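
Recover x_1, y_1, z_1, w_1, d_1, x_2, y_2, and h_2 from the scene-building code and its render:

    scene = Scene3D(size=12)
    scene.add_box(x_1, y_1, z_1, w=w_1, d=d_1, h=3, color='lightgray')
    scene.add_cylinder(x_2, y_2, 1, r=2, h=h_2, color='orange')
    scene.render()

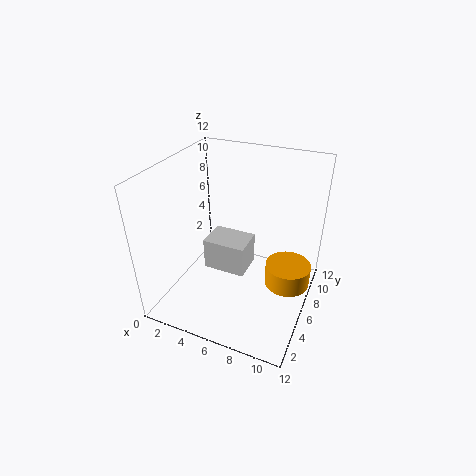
x_1 = 2
y_1 = 7
z_1 = 1
w_1 = 4
d_1 = 3
x_2 = 10
y_2 = 8
h_2 = 2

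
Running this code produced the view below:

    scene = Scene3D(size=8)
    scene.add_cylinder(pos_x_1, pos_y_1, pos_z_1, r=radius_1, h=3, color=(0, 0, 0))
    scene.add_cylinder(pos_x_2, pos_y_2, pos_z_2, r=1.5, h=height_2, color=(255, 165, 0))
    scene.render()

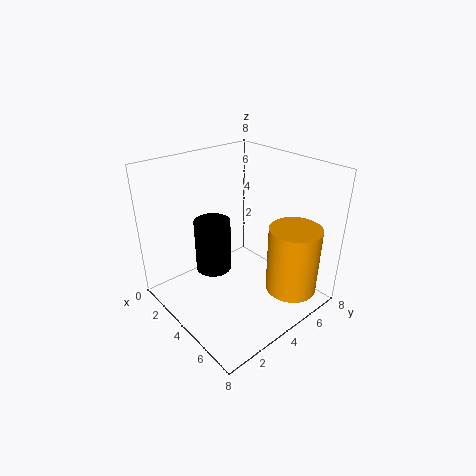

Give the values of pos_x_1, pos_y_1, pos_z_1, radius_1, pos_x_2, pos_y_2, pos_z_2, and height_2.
pos_x_1 = 3, pos_y_1 = 3, pos_z_1 = 2, radius_1 = 1, pos_x_2 = 6, pos_y_2 = 6.5, pos_z_2 = 0.5, height_2 = 4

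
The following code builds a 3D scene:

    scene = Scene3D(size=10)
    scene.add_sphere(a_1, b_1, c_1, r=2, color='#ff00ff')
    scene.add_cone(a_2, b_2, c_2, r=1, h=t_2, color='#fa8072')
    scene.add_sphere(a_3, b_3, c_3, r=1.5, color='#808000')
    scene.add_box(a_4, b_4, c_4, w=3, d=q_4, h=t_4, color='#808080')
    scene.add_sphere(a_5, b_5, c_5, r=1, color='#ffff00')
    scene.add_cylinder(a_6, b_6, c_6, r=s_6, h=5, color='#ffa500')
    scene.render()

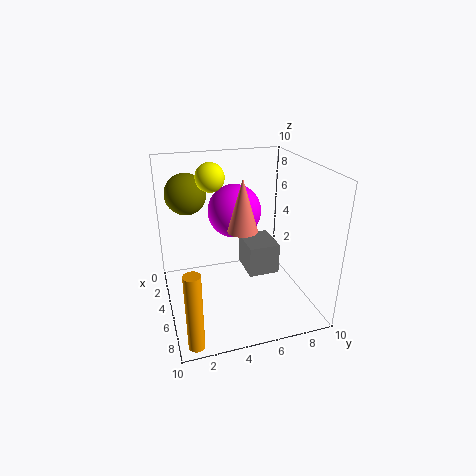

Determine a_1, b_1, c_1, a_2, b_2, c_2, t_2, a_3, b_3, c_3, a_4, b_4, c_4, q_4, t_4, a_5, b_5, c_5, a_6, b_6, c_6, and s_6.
a_1 = 2.5; b_1 = 5.5; c_1 = 6; a_2 = 6; b_2 = 5; c_2 = 6; t_2 = 3.5; a_3 = 2; b_3 = 2; c_3 = 7.5; a_4 = 0.5; b_4 = 6.5; c_4 = 0.5; q_4 = 2.5; t_4 = 2.5; a_5 = 3.5; b_5 = 3.5; c_5 = 9; a_6 = 9.5; b_6 = 1; c_6 = 0.5; s_6 = 0.5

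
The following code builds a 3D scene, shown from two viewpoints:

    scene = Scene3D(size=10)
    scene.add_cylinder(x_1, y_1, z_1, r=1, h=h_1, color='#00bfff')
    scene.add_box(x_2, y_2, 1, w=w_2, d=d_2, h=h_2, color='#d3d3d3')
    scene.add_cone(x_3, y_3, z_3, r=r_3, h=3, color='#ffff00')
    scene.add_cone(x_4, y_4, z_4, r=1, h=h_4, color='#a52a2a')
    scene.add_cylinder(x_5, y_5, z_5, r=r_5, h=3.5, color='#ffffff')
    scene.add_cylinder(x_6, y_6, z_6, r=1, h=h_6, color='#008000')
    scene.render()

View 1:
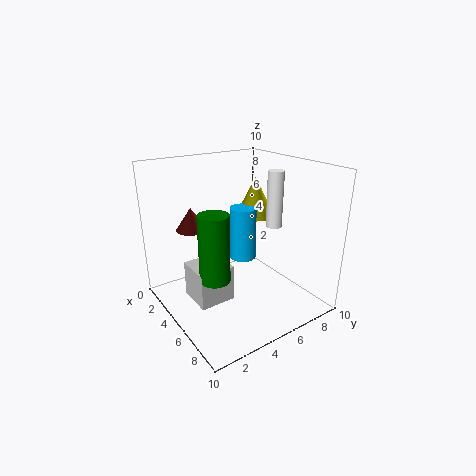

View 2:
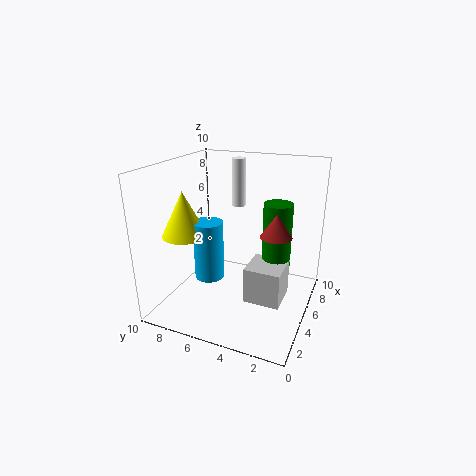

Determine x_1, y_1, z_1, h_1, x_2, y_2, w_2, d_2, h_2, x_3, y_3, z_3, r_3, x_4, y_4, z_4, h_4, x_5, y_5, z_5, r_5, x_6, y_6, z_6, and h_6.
x_1 = 3.5
y_1 = 6.5
z_1 = 2.5
h_1 = 4
x_2 = 3.5
y_2 = 1.5
w_2 = 2.5
d_2 = 2.5
h_2 = 2.5
x_3 = 3
y_3 = 8
z_3 = 5.5
r_3 = 1.5
x_4 = 4
y_4 = 2
z_4 = 6
h_4 = 1.5
x_5 = 7.5
y_5 = 6
z_5 = 6.5
r_5 = 0.5
x_6 = 6
y_6 = 2.5
z_6 = 3
h_6 = 4.5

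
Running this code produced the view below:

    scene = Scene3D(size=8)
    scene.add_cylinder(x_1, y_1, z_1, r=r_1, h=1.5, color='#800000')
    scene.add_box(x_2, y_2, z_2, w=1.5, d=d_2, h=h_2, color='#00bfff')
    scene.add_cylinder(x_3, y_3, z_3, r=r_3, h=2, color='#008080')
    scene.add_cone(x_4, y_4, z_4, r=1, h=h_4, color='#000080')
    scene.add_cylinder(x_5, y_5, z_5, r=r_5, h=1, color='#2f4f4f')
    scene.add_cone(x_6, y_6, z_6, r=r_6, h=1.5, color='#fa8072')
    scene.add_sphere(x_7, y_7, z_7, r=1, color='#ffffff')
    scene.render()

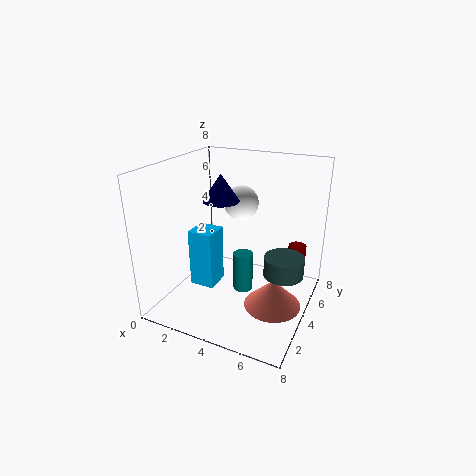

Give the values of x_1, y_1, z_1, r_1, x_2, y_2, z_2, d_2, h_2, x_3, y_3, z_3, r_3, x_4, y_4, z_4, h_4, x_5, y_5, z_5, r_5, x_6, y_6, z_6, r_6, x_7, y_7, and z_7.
x_1 = 7; y_1 = 5.5; z_1 = 2; r_1 = 0.5; x_2 = 1; y_2 = 3.5; z_2 = 0.5; d_2 = 1.5; h_2 = 3.5; x_3 = 5; y_3 = 2.5; z_3 = 2; r_3 = 0.5; x_4 = 3; y_4 = 4; z_4 = 6; h_4 = 1.5; x_5 = 7; y_5 = 3; z_5 = 3; r_5 = 1; x_6 = 6.5; y_6 = 3; z_6 = 1; r_6 = 1.5; x_7 = 3.5; y_7 = 5.5; z_7 = 5.5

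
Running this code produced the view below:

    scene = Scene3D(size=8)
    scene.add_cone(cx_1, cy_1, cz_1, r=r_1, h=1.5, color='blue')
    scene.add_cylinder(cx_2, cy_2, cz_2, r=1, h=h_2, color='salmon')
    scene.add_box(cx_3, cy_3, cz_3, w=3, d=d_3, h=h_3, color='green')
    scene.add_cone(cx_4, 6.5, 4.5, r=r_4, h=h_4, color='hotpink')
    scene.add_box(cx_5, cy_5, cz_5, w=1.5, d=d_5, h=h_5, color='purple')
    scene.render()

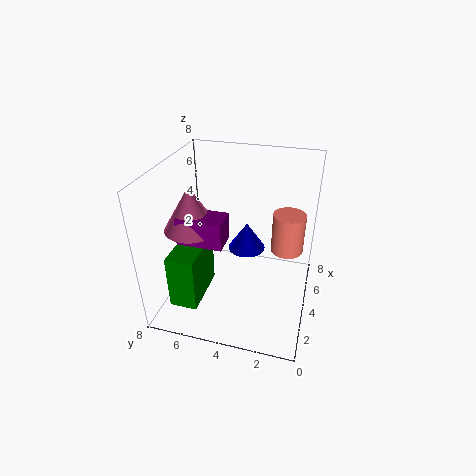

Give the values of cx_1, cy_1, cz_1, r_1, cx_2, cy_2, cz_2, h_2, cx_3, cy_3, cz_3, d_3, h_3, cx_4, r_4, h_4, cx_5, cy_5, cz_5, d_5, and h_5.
cx_1 = 4; cy_1 = 3.5; cz_1 = 3.5; r_1 = 1; cx_2 = 6.5; cy_2 = 1.5; cz_2 = 2; h_2 = 2.5; cx_3 = 1; cy_3 = 5.5; cz_3 = 1; d_3 = 1.5; h_3 = 3; cx_4 = 3.5; r_4 = 1.5; h_4 = 2.5; cx_5 = 2.5; cy_5 = 4.5; cz_5 = 4; d_5 = 2.5; h_5 = 1.5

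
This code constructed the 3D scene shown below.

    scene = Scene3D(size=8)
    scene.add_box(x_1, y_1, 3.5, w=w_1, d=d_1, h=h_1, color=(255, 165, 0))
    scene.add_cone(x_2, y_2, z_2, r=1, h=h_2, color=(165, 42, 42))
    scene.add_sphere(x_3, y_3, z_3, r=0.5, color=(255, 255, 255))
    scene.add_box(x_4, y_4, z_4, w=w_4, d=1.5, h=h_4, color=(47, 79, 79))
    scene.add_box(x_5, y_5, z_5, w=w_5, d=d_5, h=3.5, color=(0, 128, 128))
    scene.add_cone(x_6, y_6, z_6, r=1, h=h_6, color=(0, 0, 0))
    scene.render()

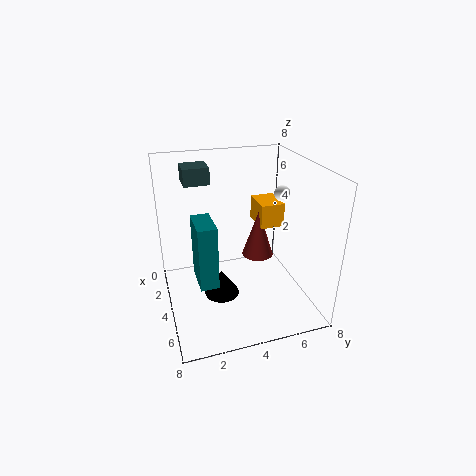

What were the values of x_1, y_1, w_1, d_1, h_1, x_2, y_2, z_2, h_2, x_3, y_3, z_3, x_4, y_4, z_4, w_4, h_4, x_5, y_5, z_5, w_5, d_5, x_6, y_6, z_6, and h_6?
x_1 = 0.5, y_1 = 6, w_1 = 2, d_1 = 1.5, h_1 = 1.5, x_2 = 2, y_2 = 6, z_2 = 1.5, h_2 = 3, x_3 = 2, y_3 = 7.5, z_3 = 5.5, x_4 = 0.5, y_4 = 1.5, z_4 = 6.5, w_4 = 1.5, h_4 = 1, x_5 = 3.5, y_5 = 1.5, z_5 = 2, w_5 = 2, d_5 = 1, x_6 = 4, y_6 = 3, z_6 = 0.5, h_6 = 1.5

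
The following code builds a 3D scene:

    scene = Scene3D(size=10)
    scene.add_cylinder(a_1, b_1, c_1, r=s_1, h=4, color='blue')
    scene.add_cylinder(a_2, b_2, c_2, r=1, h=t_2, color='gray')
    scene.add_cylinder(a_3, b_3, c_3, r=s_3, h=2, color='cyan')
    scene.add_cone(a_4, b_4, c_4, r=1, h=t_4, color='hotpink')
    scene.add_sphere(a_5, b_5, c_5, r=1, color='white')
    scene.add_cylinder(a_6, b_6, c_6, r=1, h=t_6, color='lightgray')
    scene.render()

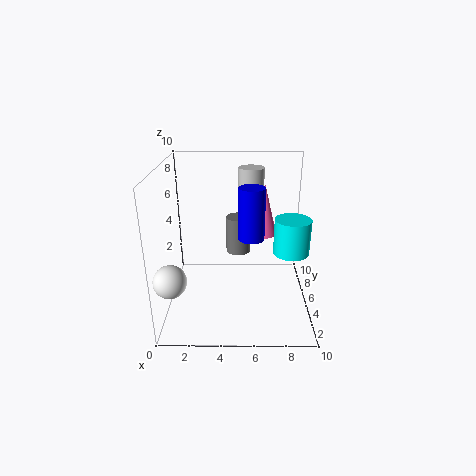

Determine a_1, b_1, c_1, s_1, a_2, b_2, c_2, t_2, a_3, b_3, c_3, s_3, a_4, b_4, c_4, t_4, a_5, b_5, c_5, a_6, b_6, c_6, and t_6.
a_1 = 6; b_1 = 7; c_1 = 4; s_1 = 1; a_2 = 5; b_2 = 9; c_2 = 2; t_2 = 3; a_3 = 8; b_3 = 1; c_3 = 6; s_3 = 1; a_4 = 7; b_4 = 8; c_4 = 4; t_4 = 4; a_5 = 1; b_5 = 1; c_5 = 4; a_6 = 6; b_6 = 9; c_6 = 5; t_6 = 4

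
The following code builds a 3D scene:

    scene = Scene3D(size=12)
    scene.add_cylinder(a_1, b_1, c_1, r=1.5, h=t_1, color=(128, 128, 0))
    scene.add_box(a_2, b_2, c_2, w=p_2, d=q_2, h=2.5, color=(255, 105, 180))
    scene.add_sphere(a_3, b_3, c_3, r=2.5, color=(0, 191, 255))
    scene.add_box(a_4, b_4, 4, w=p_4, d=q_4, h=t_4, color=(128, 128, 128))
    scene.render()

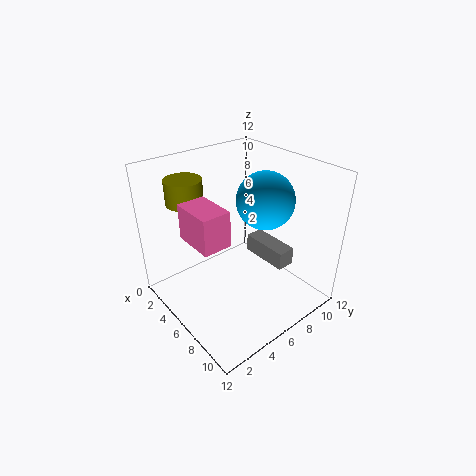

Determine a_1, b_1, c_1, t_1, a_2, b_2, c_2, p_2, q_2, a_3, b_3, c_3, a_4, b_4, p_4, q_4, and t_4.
a_1 = 3; b_1 = 3; c_1 = 9; t_1 = 2; a_2 = 6.5; b_2 = 0.5; c_2 = 8.5; p_2 = 3; q_2 = 2; a_3 = 6; b_3 = 9; c_3 = 8.5; a_4 = 5.5; b_4 = 7.5; p_4 = 4; q_4 = 1.5; t_4 = 1.5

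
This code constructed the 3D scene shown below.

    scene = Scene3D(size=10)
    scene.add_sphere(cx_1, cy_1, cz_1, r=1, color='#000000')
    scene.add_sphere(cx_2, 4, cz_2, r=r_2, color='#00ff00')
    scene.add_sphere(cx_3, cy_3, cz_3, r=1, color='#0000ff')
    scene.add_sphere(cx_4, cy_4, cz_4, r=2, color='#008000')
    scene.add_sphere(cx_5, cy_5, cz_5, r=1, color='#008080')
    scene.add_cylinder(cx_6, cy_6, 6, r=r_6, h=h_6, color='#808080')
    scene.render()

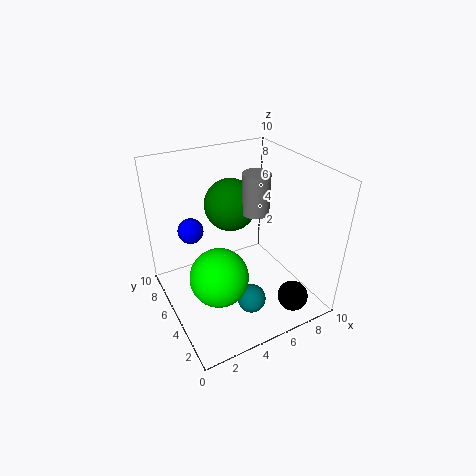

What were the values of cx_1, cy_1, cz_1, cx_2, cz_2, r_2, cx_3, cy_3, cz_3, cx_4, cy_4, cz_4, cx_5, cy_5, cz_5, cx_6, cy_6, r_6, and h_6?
cx_1 = 7; cy_1 = 1; cz_1 = 2; cx_2 = 3; cz_2 = 3; r_2 = 2; cx_3 = 3; cy_3 = 9; cz_3 = 4; cx_4 = 6; cy_4 = 8; cz_4 = 6; cx_5 = 5; cy_5 = 3; cz_5 = 1; cx_6 = 7; cy_6 = 6; r_6 = 1; h_6 = 3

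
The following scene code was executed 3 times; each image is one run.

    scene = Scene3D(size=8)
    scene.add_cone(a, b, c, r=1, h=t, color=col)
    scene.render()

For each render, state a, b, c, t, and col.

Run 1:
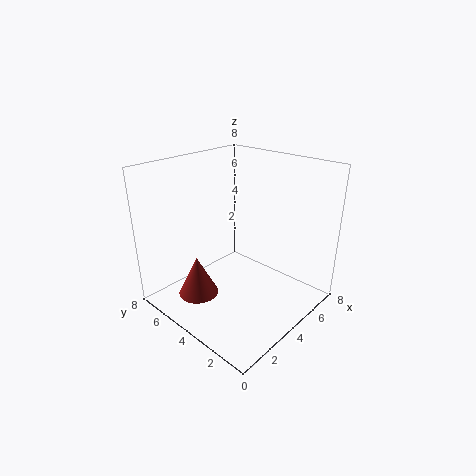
a = 1
b = 4
c = 2
t = 2
col = 'brown'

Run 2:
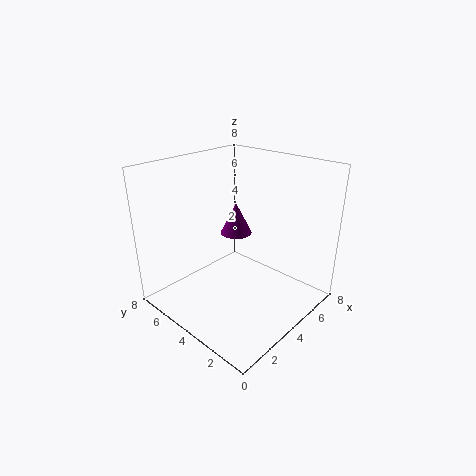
a = 6
b = 6
c = 3
t = 2
col = 'purple'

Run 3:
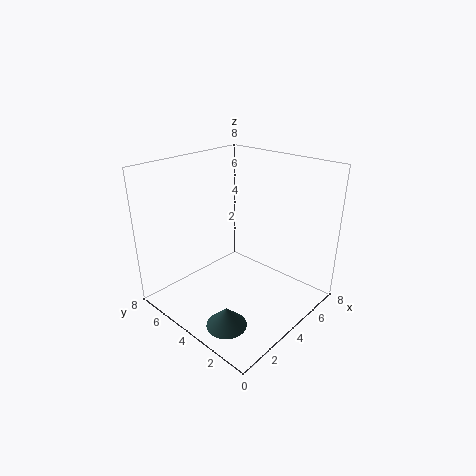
a = 1
b = 2
c = 1
t = 1
col = 'darkslategray'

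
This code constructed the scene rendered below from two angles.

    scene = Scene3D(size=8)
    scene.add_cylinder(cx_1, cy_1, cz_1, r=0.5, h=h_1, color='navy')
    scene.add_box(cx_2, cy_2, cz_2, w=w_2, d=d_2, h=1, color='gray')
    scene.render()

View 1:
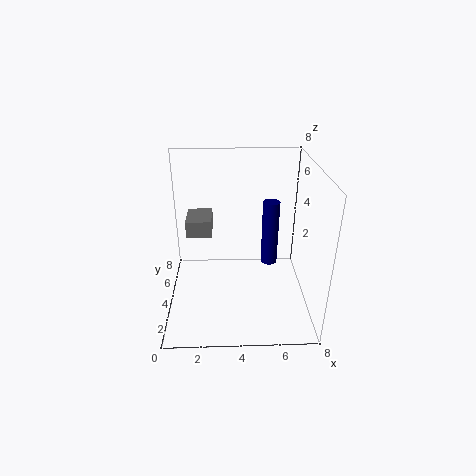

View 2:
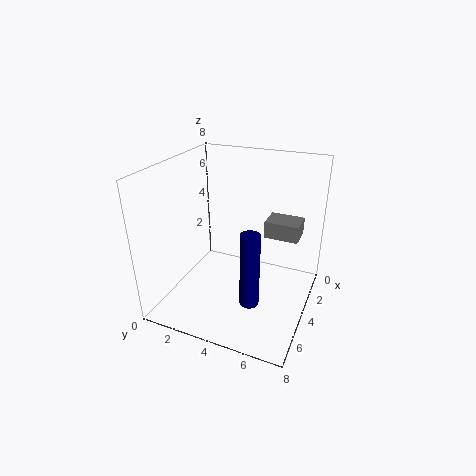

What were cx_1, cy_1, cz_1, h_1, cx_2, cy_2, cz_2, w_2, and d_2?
cx_1 = 6, cy_1 = 5.5, cz_1 = 1.5, h_1 = 4, cx_2 = 1, cy_2 = 5, cz_2 = 3.5, w_2 = 1.5, d_2 = 2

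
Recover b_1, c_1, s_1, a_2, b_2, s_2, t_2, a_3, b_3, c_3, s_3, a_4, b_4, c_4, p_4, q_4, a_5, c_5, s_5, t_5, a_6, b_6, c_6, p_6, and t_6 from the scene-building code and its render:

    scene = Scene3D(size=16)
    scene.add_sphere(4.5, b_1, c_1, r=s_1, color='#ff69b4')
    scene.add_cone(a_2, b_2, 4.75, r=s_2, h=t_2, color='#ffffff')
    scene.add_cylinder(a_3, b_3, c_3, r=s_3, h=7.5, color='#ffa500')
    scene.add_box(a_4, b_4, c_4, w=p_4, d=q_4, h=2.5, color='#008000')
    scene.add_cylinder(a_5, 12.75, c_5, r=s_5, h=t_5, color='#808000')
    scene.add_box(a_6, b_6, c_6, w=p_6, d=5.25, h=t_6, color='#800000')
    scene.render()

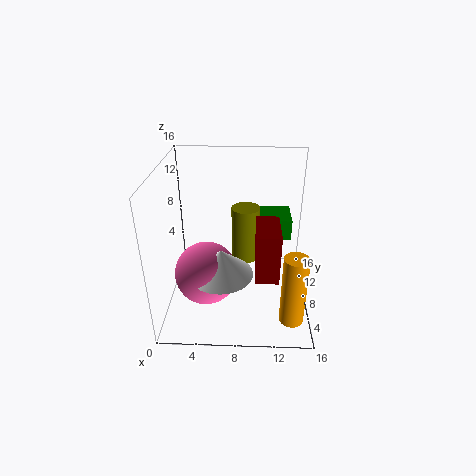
b_1 = 6.5
c_1 = 4.25
s_1 = 3.5
a_2 = 6.25
b_2 = 5.75
s_2 = 3.5
t_2 = 3
a_3 = 13.75
b_3 = 2.25
c_3 = 1.75
s_3 = 1.25
a_4 = 10.5
b_4 = 10.75
c_4 = 6.25
p_4 = 3.75
q_4 = 4.25
a_5 = 8.75
c_5 = 2.5
s_5 = 1.75
t_5 = 7
a_6 = 10
b_6 = 6.25
c_6 = 3
p_6 = 2.75
t_6 = 6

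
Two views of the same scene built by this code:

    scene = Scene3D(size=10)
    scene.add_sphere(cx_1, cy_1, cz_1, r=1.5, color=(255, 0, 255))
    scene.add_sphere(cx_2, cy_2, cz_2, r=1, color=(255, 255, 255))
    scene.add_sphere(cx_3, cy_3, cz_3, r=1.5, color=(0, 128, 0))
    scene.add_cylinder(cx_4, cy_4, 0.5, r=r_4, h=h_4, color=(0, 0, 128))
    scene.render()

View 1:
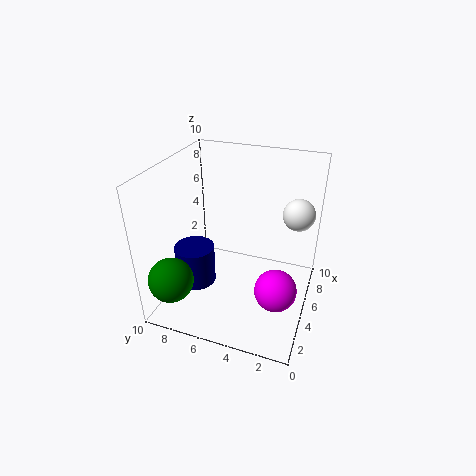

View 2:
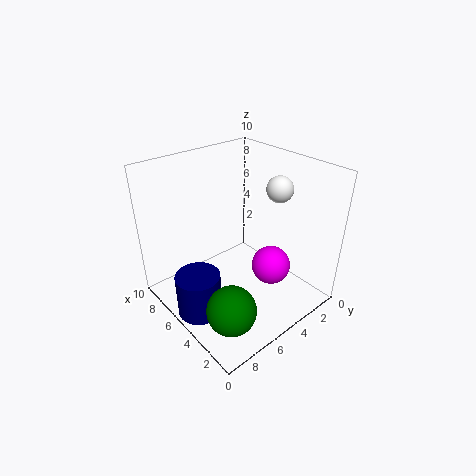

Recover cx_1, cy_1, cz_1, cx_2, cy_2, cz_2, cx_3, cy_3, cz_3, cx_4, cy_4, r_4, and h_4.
cx_1 = 4.5; cy_1 = 2; cz_1 = 1.5; cx_2 = 5; cy_2 = 1; cz_2 = 7.5; cx_3 = 1.5; cy_3 = 8.5; cz_3 = 3; cx_4 = 5; cy_4 = 8.5; r_4 = 1.5; h_4 = 3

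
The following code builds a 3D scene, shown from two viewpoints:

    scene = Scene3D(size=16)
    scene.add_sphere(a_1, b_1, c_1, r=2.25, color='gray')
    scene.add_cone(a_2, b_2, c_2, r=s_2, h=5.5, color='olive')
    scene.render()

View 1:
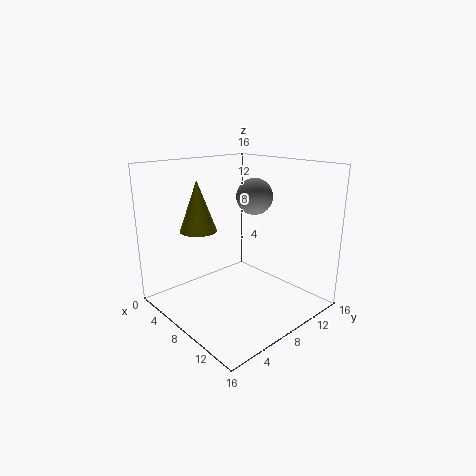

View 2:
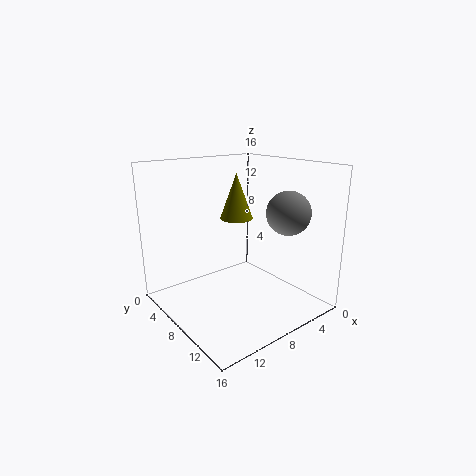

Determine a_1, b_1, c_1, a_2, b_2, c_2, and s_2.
a_1 = 5.5; b_1 = 13; c_1 = 11.5; a_2 = 5.5; b_2 = 4.5; c_2 = 9; s_2 = 2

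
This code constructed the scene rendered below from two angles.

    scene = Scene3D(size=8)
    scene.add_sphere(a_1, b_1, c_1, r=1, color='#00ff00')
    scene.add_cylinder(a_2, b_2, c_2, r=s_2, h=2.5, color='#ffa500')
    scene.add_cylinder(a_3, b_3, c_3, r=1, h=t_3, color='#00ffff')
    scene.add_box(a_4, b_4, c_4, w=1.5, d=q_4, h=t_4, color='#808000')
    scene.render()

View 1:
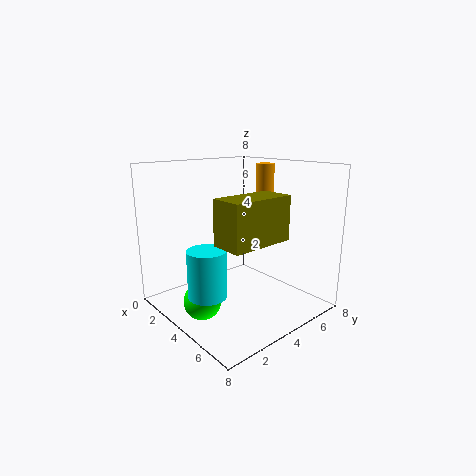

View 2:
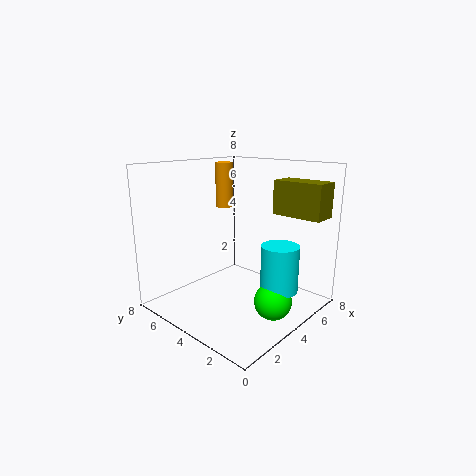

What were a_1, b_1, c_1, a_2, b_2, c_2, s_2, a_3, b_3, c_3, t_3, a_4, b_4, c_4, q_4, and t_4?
a_1 = 4; b_1 = 1.5; c_1 = 1; a_2 = 4.5; b_2 = 5.5; c_2 = 5.5; s_2 = 0.5; a_3 = 4.5; b_3 = 1.5; c_3 = 1.5; t_3 = 2.5; a_4 = 6.5; b_4 = 0.5; c_4 = 5; q_4 = 3; t_4 = 2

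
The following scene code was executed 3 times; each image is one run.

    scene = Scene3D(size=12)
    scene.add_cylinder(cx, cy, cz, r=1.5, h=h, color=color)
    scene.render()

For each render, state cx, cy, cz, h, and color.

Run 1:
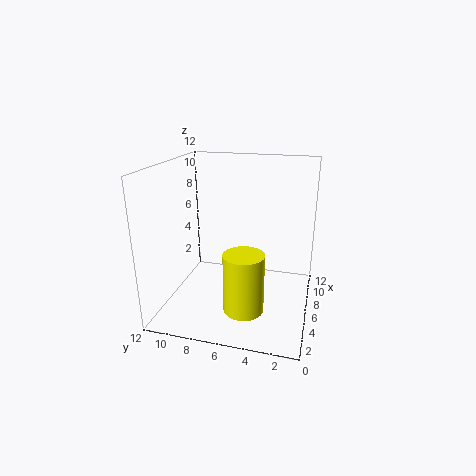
cx = 2; cy = 4.5; cz = 2; h = 4.5; color = 'yellow'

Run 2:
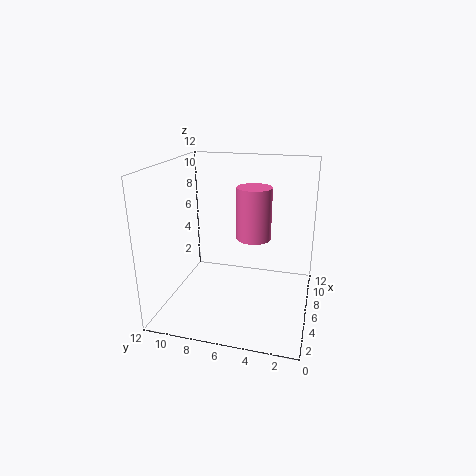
cx = 7.5; cy = 5; cz = 5.5; h = 4.5; color = 'hotpink'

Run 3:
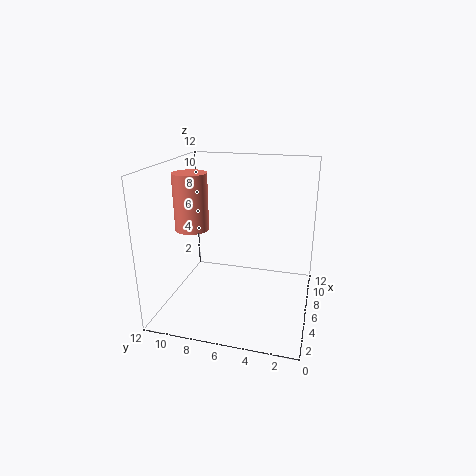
cx = 7; cy = 10.5; cz = 6; h = 5; color = 'salmon'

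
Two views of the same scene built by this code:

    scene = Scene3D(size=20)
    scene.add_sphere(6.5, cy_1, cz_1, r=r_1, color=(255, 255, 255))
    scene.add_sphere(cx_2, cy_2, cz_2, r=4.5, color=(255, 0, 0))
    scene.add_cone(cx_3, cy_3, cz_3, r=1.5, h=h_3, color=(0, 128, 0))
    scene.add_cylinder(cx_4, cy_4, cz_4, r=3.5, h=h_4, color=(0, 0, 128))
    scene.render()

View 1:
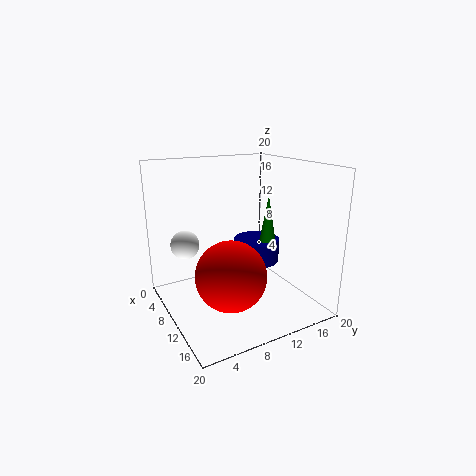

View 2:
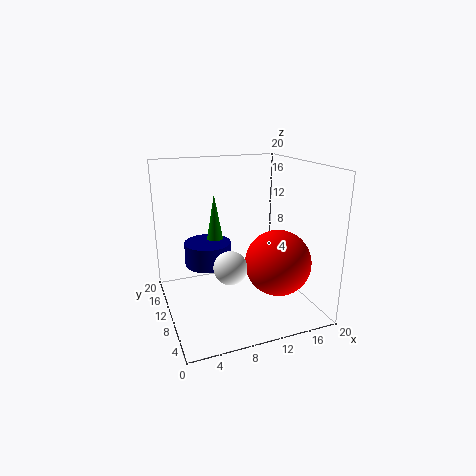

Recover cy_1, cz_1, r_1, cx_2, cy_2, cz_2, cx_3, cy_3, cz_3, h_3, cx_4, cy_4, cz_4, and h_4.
cy_1 = 3.5
cz_1 = 9
r_1 = 2
cx_2 = 14.5
cy_2 = 6.5
cz_2 = 7
cx_3 = 8.5
cy_3 = 16
cz_3 = 6.5
h_3 = 8.5
cx_4 = 7
cy_4 = 15
cz_4 = 4.5
h_4 = 3.5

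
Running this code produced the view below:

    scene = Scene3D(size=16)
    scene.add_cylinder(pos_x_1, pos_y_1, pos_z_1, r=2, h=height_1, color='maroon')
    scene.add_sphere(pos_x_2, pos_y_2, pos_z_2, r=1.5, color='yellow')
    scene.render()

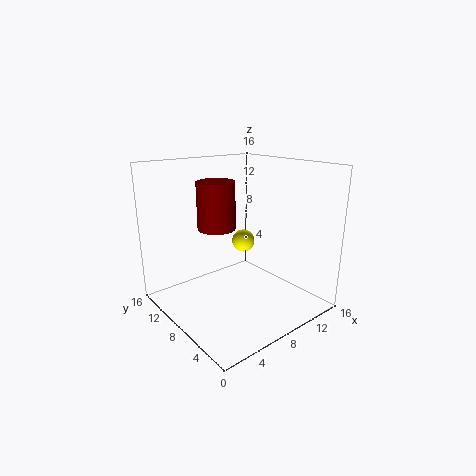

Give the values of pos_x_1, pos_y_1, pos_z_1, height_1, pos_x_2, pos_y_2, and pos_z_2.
pos_x_1 = 5.5; pos_y_1 = 8.5; pos_z_1 = 9.5; height_1 = 5; pos_x_2 = 13; pos_y_2 = 13; pos_z_2 = 5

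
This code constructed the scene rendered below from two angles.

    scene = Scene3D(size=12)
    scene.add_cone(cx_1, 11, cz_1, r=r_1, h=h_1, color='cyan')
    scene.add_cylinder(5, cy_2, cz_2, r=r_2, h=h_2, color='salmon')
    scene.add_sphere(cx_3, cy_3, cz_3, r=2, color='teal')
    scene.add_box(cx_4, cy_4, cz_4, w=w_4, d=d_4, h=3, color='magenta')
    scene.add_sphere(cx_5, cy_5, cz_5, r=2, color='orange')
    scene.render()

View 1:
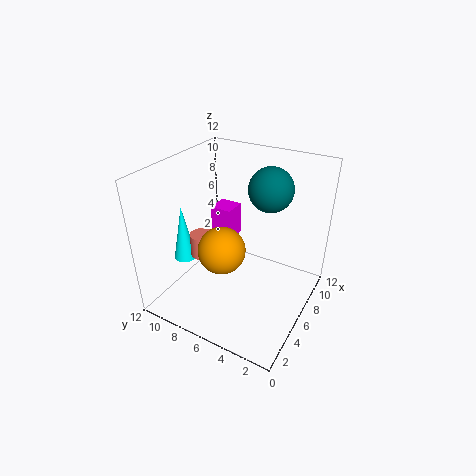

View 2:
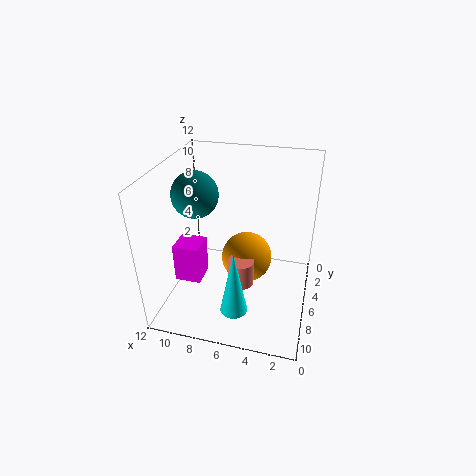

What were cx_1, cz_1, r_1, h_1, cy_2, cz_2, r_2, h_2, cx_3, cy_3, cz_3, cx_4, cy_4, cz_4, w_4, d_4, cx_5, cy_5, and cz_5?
cx_1 = 5, cz_1 = 3, r_1 = 1, h_1 = 5, cy_2 = 9, cz_2 = 4, r_2 = 1, h_2 = 2, cx_3 = 10, cy_3 = 5, cz_3 = 9, cx_4 = 8, cy_4 = 8, cz_4 = 4, w_4 = 2, d_4 = 2, cx_5 = 5, cy_5 = 7, cz_5 = 5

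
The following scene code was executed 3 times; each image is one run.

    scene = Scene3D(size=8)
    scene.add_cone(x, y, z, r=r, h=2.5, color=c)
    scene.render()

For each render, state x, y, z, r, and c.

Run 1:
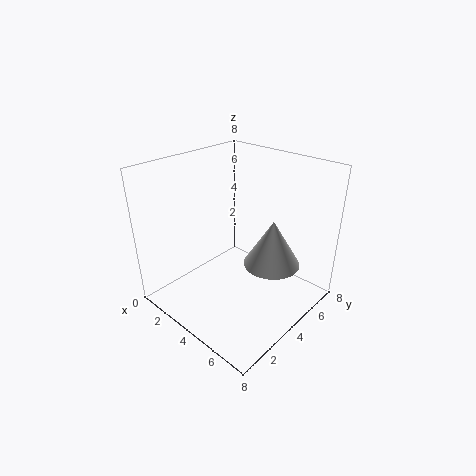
x = 6; y = 4.5; z = 3; r = 1.5; c = 'lightgray'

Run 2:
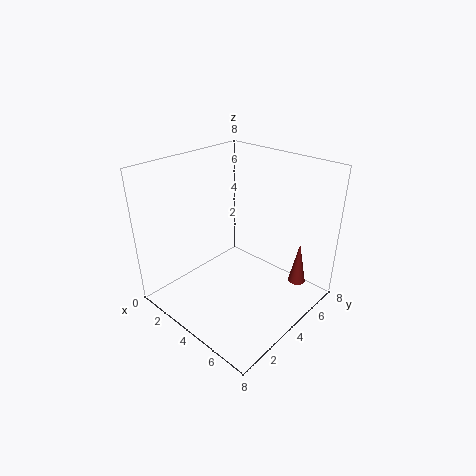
x = 6.5; y = 6.5; z = 1; r = 0.5; c = 'brown'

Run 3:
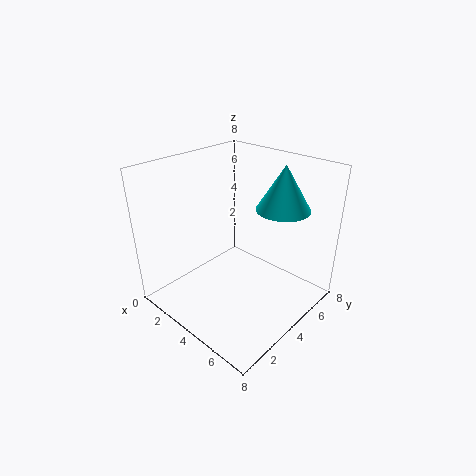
x = 5.5; y = 6; z = 5.5; r = 1.5; c = 'cyan'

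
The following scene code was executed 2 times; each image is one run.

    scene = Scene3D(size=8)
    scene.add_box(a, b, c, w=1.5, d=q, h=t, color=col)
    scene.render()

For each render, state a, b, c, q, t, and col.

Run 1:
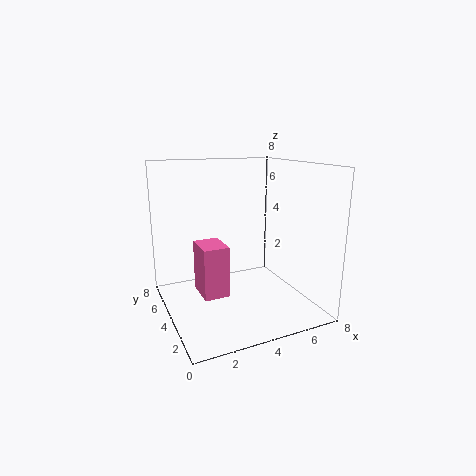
a = 2, b = 4, c = 0.5, q = 2, t = 3, col = 'hotpink'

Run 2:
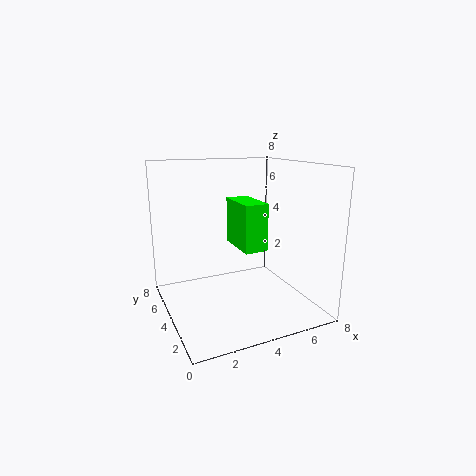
a = 5, b = 5, c = 2.5, q = 3, t = 3, col = 'lime'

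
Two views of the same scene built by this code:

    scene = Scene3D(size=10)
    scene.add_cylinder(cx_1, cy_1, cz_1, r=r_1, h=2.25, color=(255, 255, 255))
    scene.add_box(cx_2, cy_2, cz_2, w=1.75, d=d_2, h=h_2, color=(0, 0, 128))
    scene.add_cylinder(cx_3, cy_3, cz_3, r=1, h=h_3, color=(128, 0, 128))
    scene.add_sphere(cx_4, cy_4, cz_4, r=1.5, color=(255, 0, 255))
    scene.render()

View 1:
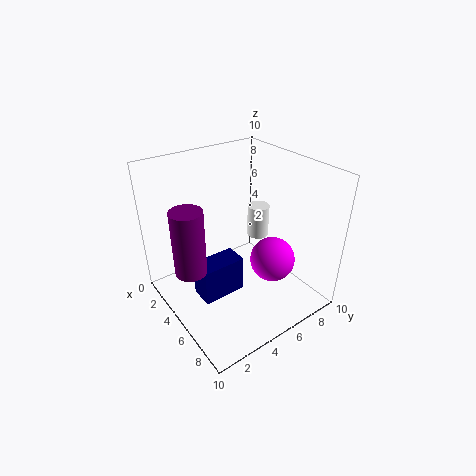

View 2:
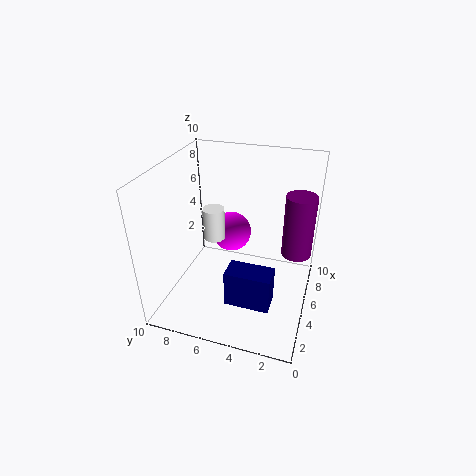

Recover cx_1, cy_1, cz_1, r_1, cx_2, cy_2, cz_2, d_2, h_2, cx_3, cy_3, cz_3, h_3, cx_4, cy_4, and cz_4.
cx_1 = 5, cy_1 = 6.75, cz_1 = 4.75, r_1 = 0.75, cx_2 = 3.25, cy_2 = 2.25, cz_2 = 0.25, d_2 = 3.25, h_2 = 2.75, cx_3 = 5.5, cy_3 = 1, cz_3 = 4.25, h_3 = 4.25, cx_4 = 7.25, cy_4 = 6.25, cz_4 = 4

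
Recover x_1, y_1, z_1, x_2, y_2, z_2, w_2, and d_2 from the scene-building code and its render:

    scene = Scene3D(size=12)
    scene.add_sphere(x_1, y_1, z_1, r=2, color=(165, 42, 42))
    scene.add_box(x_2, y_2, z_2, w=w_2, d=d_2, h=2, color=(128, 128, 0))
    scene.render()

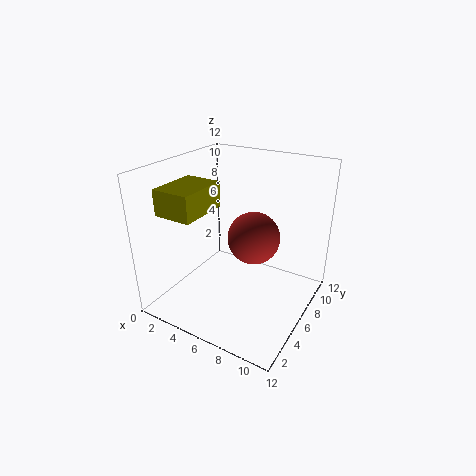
x_1 = 8
y_1 = 5
z_1 = 7
x_2 = 2
y_2 = 1
z_2 = 9
w_2 = 3
d_2 = 4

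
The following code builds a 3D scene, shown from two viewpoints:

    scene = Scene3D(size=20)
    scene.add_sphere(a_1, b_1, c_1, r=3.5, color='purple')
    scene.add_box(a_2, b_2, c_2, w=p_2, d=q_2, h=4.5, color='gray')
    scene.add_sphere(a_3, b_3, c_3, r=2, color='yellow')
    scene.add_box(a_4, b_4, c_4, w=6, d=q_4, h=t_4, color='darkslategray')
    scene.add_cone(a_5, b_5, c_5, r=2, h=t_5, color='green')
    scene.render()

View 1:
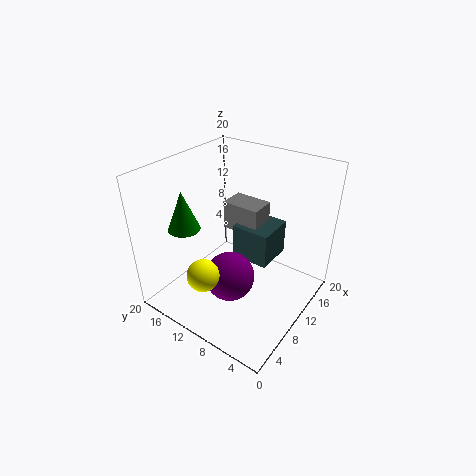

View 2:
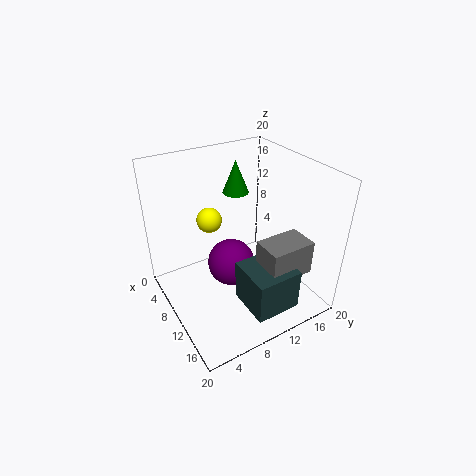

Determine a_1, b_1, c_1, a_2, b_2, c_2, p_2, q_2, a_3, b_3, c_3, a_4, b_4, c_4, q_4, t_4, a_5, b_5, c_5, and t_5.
a_1 = 8, b_1 = 10, c_1 = 4.5, a_2 = 14.5, b_2 = 10, c_2 = 7.5, p_2 = 4, q_2 = 6, a_3 = 2, b_3 = 9.5, c_3 = 9, a_4 = 13.5, b_4 = 7.5, c_4 = 3.5, q_4 = 6, t_4 = 5.5, a_5 = 3.5, b_5 = 13.5, c_5 = 13.5, t_5 = 5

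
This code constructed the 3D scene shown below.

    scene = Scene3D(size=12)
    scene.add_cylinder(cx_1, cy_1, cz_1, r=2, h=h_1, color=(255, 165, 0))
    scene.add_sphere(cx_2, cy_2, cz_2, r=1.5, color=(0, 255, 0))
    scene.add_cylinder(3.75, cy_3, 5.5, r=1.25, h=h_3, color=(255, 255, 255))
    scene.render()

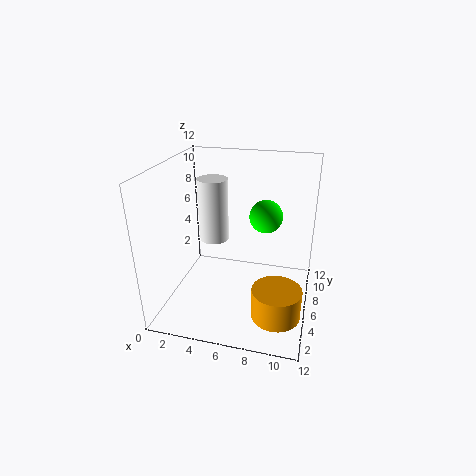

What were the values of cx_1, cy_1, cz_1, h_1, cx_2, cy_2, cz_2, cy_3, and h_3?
cx_1 = 9.75
cy_1 = 3.75
cz_1 = 0.5
h_1 = 2.5
cx_2 = 7.75
cy_2 = 9.25
cz_2 = 6.75
cy_3 = 6.5
h_3 = 5.25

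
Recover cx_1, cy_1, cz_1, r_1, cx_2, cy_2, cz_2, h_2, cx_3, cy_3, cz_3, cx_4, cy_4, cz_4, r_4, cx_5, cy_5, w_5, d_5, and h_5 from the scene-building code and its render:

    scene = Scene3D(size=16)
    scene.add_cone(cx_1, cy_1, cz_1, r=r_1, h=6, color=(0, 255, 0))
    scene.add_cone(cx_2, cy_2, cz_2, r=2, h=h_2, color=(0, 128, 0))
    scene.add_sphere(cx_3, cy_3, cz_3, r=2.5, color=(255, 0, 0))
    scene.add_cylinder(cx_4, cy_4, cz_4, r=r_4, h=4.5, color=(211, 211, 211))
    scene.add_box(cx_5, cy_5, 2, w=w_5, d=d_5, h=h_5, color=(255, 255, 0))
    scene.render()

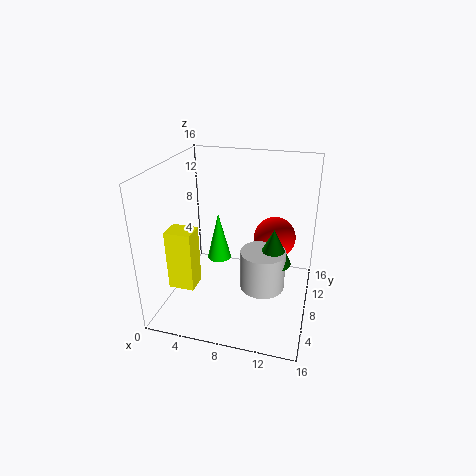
cx_1 = 4.5, cy_1 = 11.5, cz_1 = 3, r_1 = 1.5, cx_2 = 12, cy_2 = 8, cz_2 = 5.5, h_2 = 4, cx_3 = 11.5, cy_3 = 12, cz_3 = 6.5, cx_4 = 11, cy_4 = 7.5, cz_4 = 2.5, r_4 = 2.5, cx_5 = 0.5, cy_5 = 5, w_5 = 3, d_5 = 2.5, h_5 = 7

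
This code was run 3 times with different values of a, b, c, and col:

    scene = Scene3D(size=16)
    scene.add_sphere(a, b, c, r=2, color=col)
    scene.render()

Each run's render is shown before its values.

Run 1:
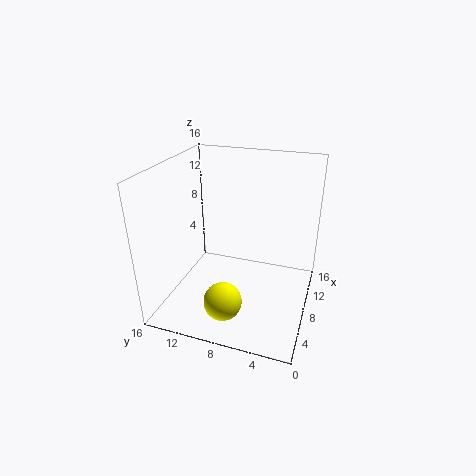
a = 3
b = 8
c = 3
col = 'yellow'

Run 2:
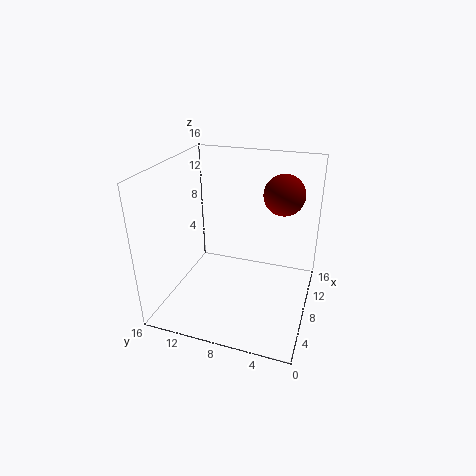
a = 7
b = 3
c = 14
col = 'maroon'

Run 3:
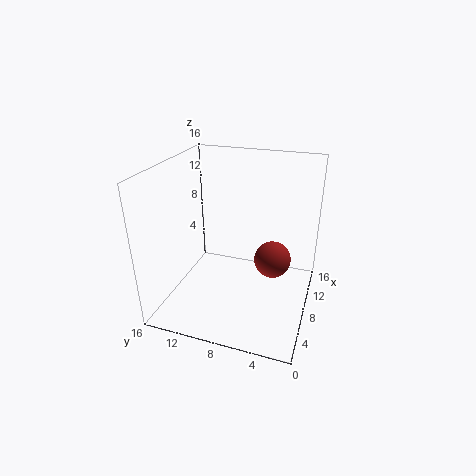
a = 8
b = 4
c = 6
col = 'brown'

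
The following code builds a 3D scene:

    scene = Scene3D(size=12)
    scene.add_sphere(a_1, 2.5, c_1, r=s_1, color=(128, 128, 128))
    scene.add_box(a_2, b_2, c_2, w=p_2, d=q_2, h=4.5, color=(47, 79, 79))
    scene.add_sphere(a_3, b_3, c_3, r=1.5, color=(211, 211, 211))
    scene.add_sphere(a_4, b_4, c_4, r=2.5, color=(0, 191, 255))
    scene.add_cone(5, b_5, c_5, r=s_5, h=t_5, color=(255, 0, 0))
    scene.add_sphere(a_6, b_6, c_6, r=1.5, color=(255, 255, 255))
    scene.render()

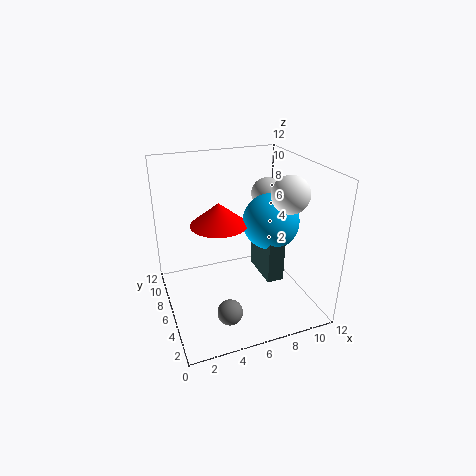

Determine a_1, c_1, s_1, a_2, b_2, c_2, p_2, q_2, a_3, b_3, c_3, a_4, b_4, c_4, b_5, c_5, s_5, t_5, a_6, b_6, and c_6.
a_1 = 4, c_1 = 1.5, s_1 = 1, a_2 = 8.5, b_2 = 5, c_2 = 1.5, p_2 = 1.5, q_2 = 4, a_3 = 10.5, b_3 = 10, c_3 = 8, a_4 = 9.5, b_4 = 7, c_4 = 6.5, b_5 = 8, c_5 = 6.5, s_5 = 2.5, t_5 = 2, a_6 = 9.5, b_6 = 4, c_6 = 10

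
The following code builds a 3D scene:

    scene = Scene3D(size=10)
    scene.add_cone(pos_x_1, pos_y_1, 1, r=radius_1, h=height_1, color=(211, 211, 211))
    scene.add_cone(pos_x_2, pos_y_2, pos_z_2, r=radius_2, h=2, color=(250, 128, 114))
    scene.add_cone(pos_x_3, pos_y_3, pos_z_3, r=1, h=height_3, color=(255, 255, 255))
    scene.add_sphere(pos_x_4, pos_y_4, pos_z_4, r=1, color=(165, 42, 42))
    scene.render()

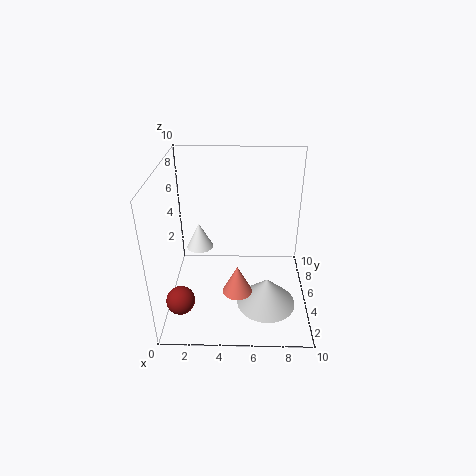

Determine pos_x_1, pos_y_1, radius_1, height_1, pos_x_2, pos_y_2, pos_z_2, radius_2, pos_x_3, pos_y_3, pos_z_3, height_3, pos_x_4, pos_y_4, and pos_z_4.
pos_x_1 = 7; pos_y_1 = 3; radius_1 = 2; height_1 = 2; pos_x_2 = 5; pos_y_2 = 3; pos_z_2 = 2; radius_2 = 1; pos_x_3 = 2; pos_y_3 = 7; pos_z_3 = 3; height_3 = 2; pos_x_4 = 1; pos_y_4 = 3; pos_z_4 = 1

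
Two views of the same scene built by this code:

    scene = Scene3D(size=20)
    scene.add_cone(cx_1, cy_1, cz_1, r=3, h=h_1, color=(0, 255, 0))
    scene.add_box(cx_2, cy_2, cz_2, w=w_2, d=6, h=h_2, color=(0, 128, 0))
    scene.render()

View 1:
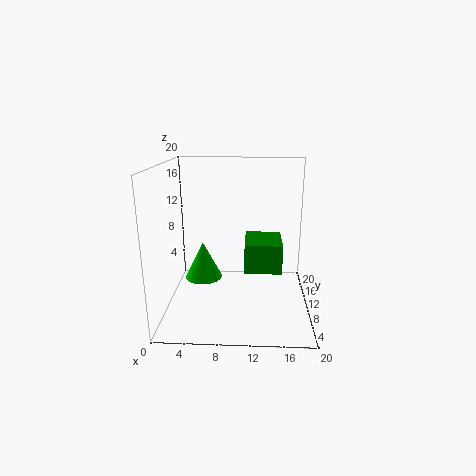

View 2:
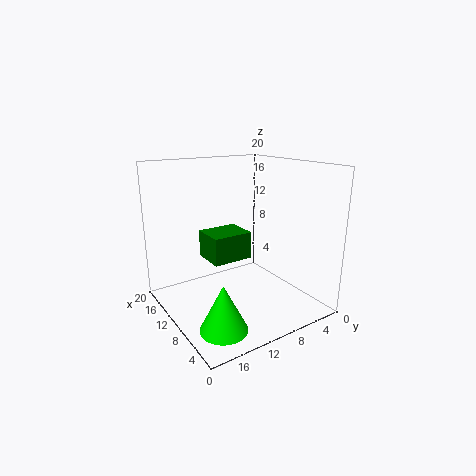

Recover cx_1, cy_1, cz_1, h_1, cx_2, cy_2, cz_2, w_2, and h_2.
cx_1 = 4; cy_1 = 16; cz_1 = 1; h_1 = 6; cx_2 = 11; cy_2 = 7; cz_2 = 6; w_2 = 5; h_2 = 4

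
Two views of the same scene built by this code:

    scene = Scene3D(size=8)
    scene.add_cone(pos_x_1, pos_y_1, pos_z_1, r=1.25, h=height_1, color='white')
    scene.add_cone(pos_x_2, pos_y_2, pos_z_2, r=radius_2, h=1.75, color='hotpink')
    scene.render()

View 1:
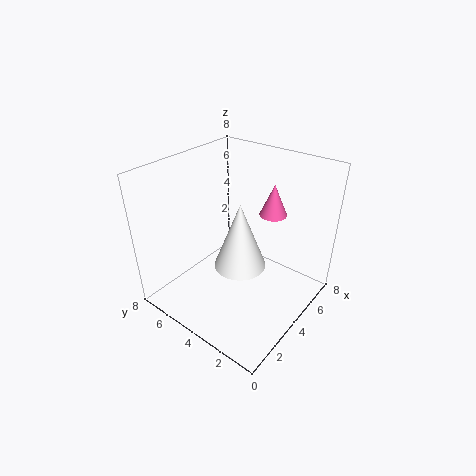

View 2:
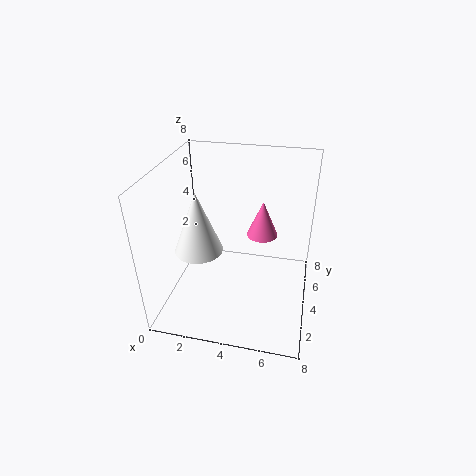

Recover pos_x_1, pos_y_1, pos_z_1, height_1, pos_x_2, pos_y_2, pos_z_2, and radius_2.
pos_x_1 = 2.25, pos_y_1 = 2.5, pos_z_1 = 4, height_1 = 3.25, pos_x_2 = 5.5, pos_y_2 = 2.75, pos_z_2 = 5.25, radius_2 = 0.75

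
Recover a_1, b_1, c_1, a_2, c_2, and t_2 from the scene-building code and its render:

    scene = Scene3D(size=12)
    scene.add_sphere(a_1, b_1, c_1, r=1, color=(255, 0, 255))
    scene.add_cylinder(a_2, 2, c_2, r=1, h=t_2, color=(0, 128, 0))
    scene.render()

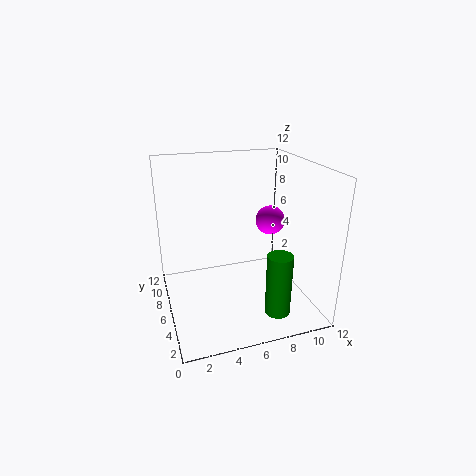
a_1 = 7
b_1 = 2
c_1 = 9
a_2 = 8
c_2 = 1
t_2 = 5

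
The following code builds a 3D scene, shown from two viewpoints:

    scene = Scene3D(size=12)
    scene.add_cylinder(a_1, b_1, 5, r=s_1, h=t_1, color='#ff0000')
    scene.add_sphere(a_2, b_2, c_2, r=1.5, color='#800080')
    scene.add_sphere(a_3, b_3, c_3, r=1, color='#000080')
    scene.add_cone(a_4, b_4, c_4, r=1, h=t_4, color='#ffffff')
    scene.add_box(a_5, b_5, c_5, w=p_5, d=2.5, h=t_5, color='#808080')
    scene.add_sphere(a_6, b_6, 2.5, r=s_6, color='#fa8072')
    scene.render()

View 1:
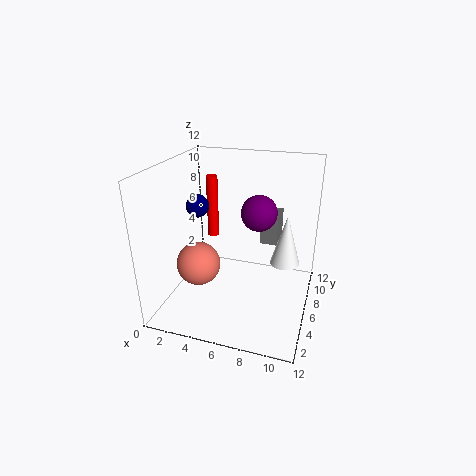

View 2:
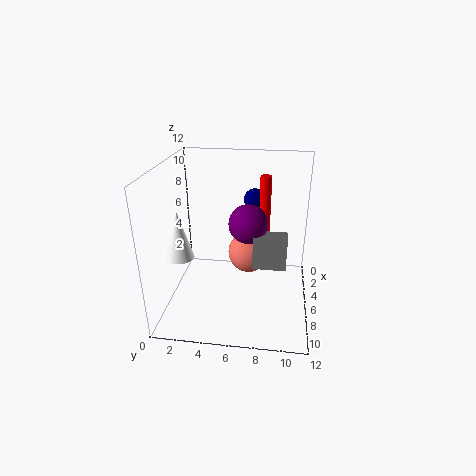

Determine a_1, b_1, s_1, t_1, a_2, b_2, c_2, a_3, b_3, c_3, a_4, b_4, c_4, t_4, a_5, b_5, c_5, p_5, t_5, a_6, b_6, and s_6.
a_1 = 3, b_1 = 8, s_1 = 0.5, t_1 = 5.5, a_2 = 7.5, b_2 = 7, c_2 = 8, a_3 = 2, b_3 = 7, c_3 = 8, a_4 = 10.5, b_4 = 2.5, c_4 = 6.5, t_4 = 3.5, a_5 = 7.5, b_5 = 7.5, c_5 = 5, p_5 = 1.5, t_5 = 2.5, a_6 = 2, b_6 = 6.5, s_6 = 2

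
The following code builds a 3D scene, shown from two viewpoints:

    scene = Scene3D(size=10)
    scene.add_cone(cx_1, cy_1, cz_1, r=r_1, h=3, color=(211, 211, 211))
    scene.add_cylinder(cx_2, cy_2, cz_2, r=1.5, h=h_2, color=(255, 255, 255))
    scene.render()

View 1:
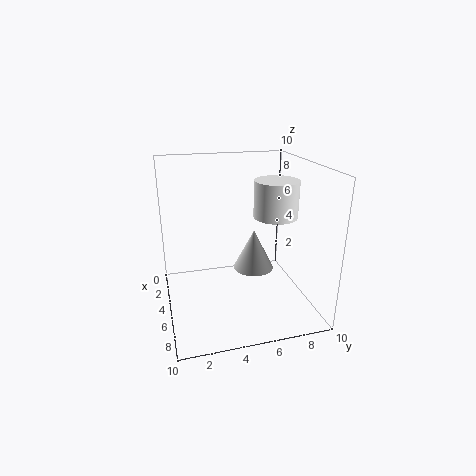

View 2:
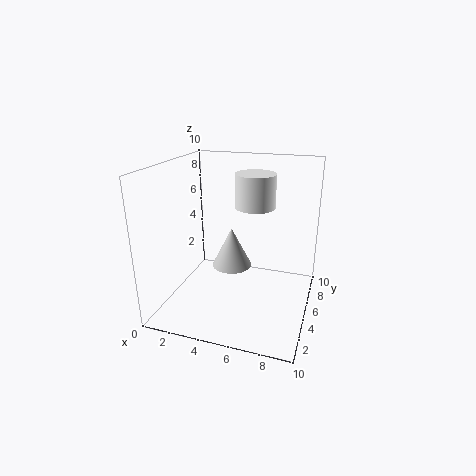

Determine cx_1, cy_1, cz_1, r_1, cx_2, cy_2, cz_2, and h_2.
cx_1 = 4; cy_1 = 6.5; cz_1 = 2; r_1 = 1.5; cx_2 = 5.5; cy_2 = 7.5; cz_2 = 6.5; h_2 = 2.5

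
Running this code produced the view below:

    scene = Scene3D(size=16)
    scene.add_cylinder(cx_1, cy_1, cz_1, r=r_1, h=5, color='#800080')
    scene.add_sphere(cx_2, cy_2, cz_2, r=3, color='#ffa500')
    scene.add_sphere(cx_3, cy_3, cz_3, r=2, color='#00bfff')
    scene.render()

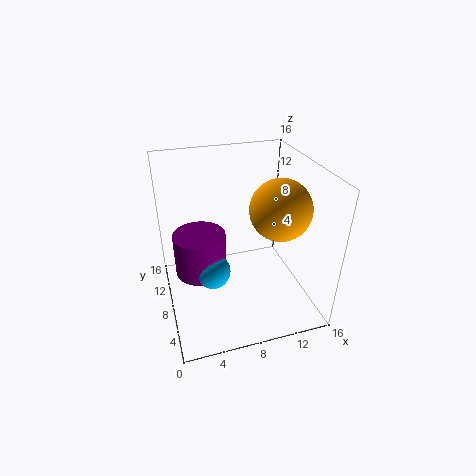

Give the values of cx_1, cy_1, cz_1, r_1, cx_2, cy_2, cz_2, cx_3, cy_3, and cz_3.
cx_1 = 4, cy_1 = 10, cz_1 = 3, r_1 = 3, cx_2 = 11, cy_2 = 4, cz_2 = 13, cx_3 = 5, cy_3 = 8, cz_3 = 4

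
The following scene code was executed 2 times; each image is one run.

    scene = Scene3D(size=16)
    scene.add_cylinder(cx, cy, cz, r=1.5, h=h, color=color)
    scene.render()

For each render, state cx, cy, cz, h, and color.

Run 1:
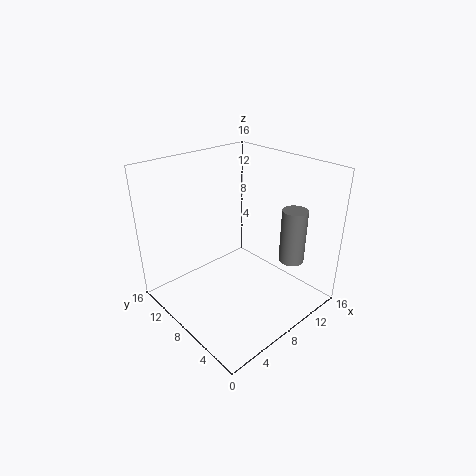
cx = 14
cy = 5
cz = 4
h = 6.5
color = 'gray'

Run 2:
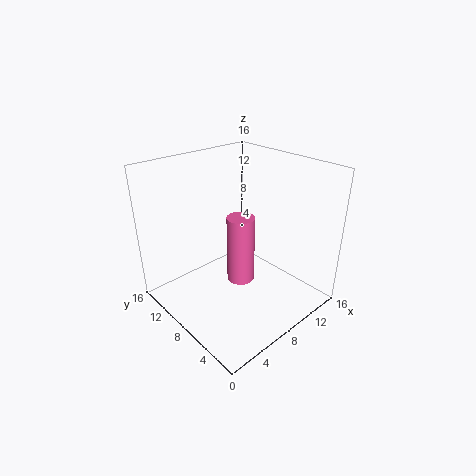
cx = 7.5
cy = 7
cz = 3.5
h = 7.5
color = 'hotpink'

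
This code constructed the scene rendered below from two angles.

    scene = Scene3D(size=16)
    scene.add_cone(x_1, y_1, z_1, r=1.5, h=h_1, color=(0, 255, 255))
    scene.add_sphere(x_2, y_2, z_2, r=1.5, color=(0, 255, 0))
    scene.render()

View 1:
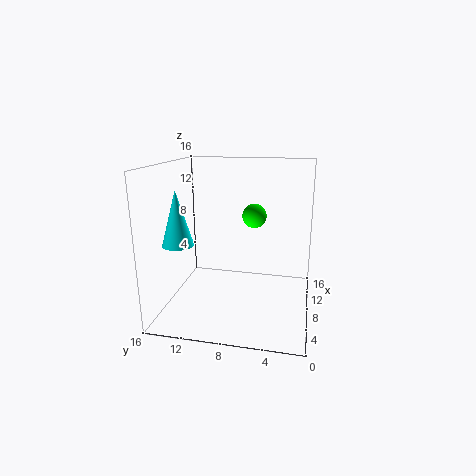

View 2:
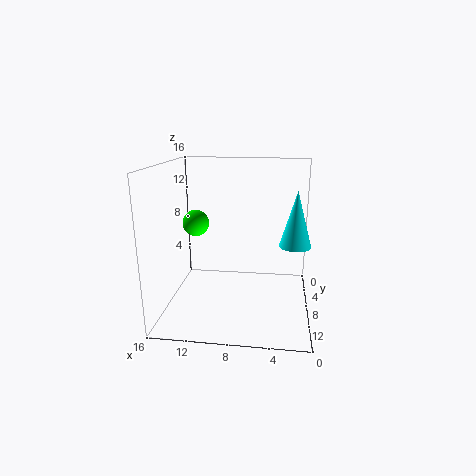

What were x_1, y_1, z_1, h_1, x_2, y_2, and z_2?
x_1 = 2, y_1 = 12.5, z_1 = 9, h_1 = 5.25, x_2 = 13, y_2 = 7, z_2 = 9.25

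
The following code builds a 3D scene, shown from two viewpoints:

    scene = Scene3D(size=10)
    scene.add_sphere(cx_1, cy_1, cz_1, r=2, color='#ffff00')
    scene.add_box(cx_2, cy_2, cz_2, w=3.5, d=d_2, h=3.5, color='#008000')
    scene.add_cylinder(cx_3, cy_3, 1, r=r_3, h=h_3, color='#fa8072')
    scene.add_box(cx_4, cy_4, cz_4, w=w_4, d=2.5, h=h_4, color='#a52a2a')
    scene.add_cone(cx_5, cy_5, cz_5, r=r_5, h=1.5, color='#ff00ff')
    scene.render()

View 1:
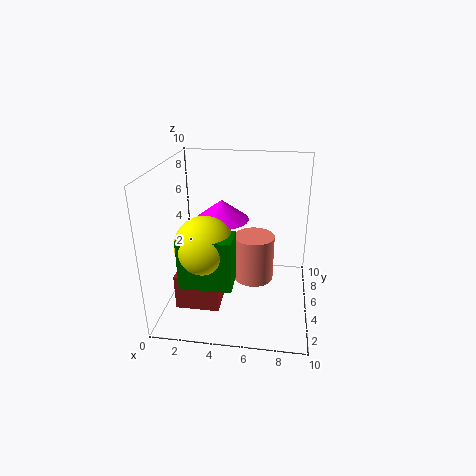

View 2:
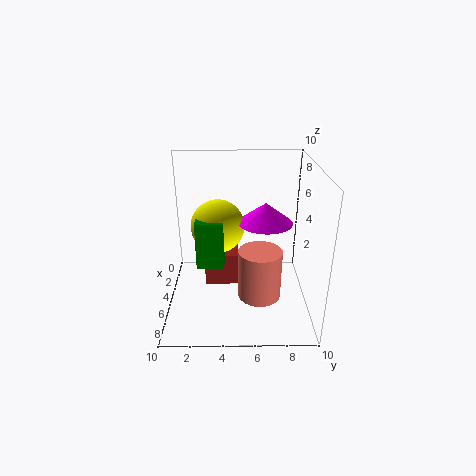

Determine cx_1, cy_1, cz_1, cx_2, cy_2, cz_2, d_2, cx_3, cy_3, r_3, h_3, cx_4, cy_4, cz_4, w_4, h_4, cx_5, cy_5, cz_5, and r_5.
cx_1 = 3; cy_1 = 3.5; cz_1 = 5; cx_2 = 1.5; cy_2 = 2; cz_2 = 2.5; d_2 = 2; cx_3 = 6; cy_3 = 6.5; r_3 = 1.5; h_3 = 3.5; cx_4 = 1; cy_4 = 2.5; cz_4 = 0.5; w_4 = 3; h_4 = 2.5; cx_5 = 3.5; cy_5 = 7; cz_5 = 5.5; r_5 = 2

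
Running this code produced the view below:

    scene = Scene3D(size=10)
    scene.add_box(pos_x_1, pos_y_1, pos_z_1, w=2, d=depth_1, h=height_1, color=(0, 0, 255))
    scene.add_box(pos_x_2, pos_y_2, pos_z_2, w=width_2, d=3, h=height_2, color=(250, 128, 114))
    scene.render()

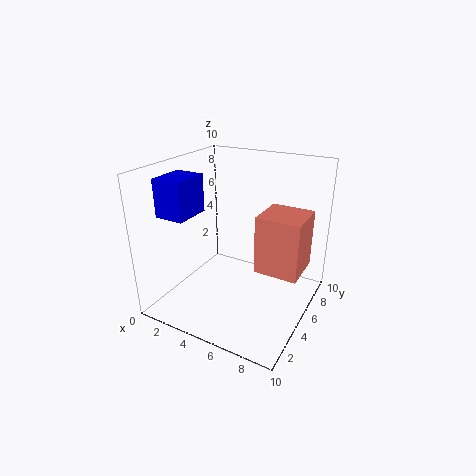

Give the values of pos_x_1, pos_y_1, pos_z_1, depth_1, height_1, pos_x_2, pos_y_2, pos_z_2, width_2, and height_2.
pos_x_1 = 1, pos_y_1 = 1.5, pos_z_1 = 7, depth_1 = 2.5, height_1 = 2.5, pos_x_2 = 6.5, pos_y_2 = 4.5, pos_z_2 = 3, width_2 = 3, height_2 = 4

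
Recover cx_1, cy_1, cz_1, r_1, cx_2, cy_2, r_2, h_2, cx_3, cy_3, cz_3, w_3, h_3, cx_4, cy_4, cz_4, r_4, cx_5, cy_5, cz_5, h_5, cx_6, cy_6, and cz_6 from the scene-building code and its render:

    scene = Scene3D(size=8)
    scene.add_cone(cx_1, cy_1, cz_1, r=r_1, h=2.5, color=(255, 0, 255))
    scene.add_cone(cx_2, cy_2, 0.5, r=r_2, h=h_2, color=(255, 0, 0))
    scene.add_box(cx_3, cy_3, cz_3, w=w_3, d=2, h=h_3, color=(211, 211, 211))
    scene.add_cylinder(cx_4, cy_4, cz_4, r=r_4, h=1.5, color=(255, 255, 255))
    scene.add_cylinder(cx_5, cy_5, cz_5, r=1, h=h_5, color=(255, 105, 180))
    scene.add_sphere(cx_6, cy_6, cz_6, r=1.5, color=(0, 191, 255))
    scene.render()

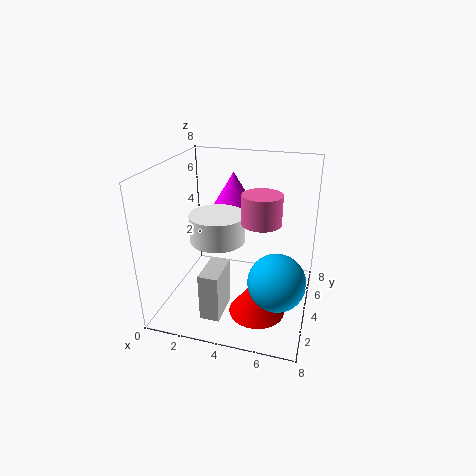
cx_1 = 3
cy_1 = 6.5
cz_1 = 4.5
r_1 = 1.5
cx_2 = 5.5
cy_2 = 2.5
r_2 = 1.5
h_2 = 2
cx_3 = 3
cy_3 = 0.5
cz_3 = 1
w_3 = 1
h_3 = 2.5
cx_4 = 3
cy_4 = 3.5
cz_4 = 4
r_4 = 1.5
cx_5 = 5.5
cy_5 = 3
cz_5 = 5.5
h_5 = 1.5
cx_6 = 6.5
cy_6 = 2.5
cz_6 = 2.5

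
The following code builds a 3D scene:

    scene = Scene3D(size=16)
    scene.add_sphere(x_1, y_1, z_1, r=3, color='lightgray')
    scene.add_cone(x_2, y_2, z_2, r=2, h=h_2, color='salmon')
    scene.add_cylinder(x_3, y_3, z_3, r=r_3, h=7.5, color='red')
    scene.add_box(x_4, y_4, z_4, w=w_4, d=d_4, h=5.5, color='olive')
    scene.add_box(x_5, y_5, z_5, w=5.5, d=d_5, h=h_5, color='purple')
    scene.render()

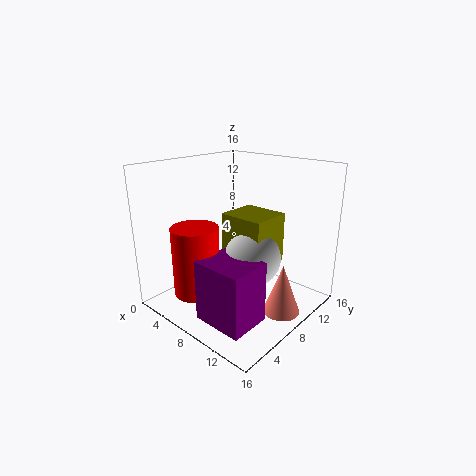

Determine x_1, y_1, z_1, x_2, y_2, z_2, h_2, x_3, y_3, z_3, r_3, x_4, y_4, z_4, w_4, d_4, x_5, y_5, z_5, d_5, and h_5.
x_1 = 10.5; y_1 = 7.5; z_1 = 6.5; x_2 = 13.5; y_2 = 9; z_2 = 0.5; h_2 = 5.5; x_3 = 6; y_3 = 3.5; z_3 = 2.5; r_3 = 2.5; x_4 = 7; y_4 = 6.5; z_4 = 5.5; w_4 = 5; d_4 = 4.5; x_5 = 8; y_5 = 1.5; z_5 = 1; d_5 = 4.5; h_5 = 6.5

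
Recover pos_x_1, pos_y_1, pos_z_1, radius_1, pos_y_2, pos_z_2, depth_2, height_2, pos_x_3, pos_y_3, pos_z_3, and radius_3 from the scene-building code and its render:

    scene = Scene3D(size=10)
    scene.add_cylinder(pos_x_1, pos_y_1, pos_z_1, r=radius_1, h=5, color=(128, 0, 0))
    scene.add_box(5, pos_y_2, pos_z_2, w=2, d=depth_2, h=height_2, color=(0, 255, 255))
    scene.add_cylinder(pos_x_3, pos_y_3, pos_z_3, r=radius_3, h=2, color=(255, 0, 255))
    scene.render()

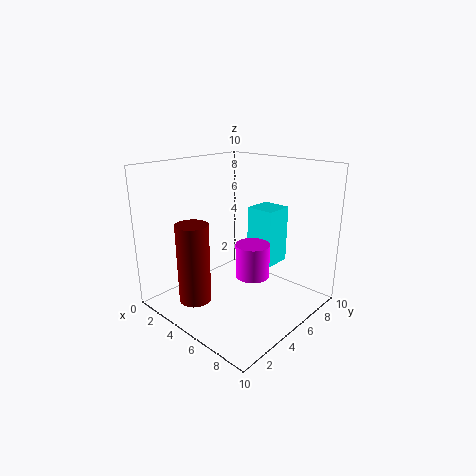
pos_x_1 = 5, pos_y_1 = 1, pos_z_1 = 2, radius_1 = 1, pos_y_2 = 6, pos_z_2 = 3, depth_2 = 2, height_2 = 4, pos_x_3 = 8, pos_y_3 = 3, pos_z_3 = 4, radius_3 = 1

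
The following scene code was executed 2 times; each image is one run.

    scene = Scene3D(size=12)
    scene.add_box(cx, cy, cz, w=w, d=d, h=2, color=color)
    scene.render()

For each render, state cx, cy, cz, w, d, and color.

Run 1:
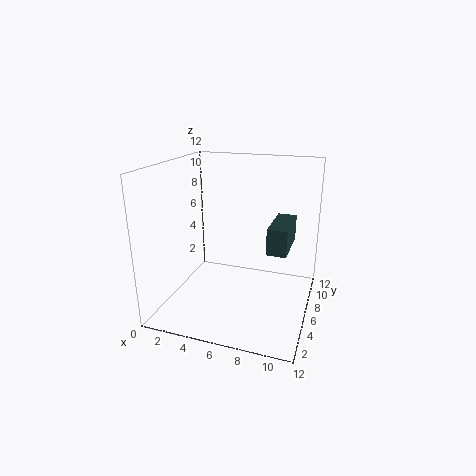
cx = 9; cy = 3.5; cz = 6; w = 1.5; d = 4; color = 'darkslategray'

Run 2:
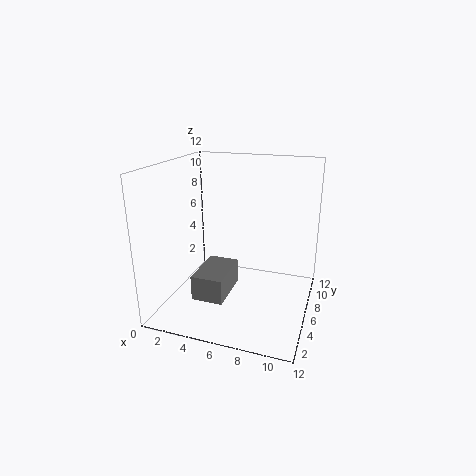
cx = 3.5; cy = 2; cz = 2; w = 2.5; d = 4; color = 'gray'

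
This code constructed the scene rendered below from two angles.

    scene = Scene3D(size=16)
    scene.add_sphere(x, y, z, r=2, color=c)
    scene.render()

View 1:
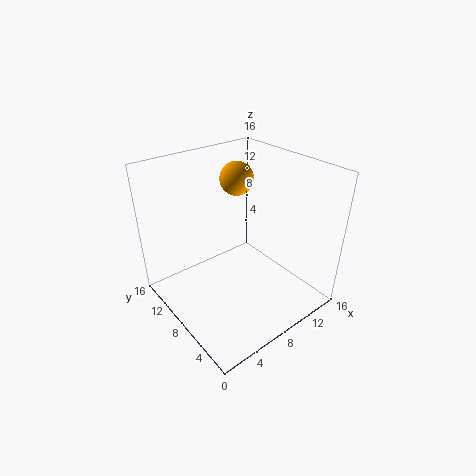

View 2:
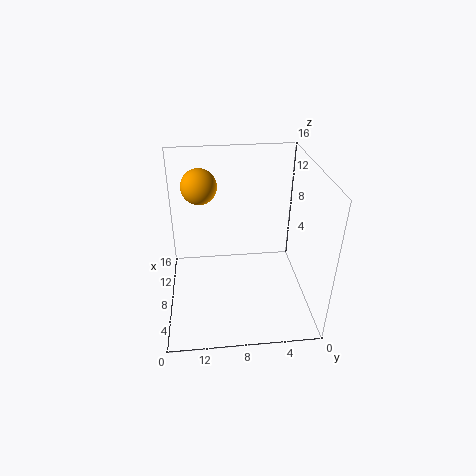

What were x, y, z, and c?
x = 11, y = 12, z = 13, c = 'orange'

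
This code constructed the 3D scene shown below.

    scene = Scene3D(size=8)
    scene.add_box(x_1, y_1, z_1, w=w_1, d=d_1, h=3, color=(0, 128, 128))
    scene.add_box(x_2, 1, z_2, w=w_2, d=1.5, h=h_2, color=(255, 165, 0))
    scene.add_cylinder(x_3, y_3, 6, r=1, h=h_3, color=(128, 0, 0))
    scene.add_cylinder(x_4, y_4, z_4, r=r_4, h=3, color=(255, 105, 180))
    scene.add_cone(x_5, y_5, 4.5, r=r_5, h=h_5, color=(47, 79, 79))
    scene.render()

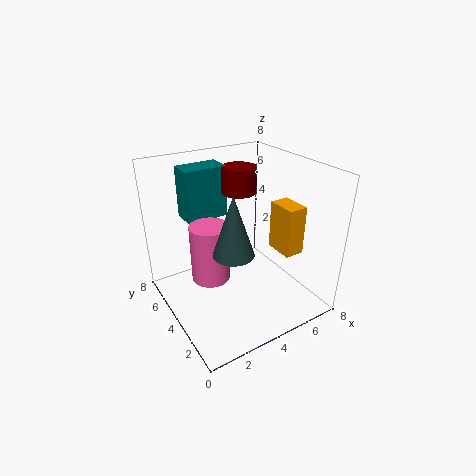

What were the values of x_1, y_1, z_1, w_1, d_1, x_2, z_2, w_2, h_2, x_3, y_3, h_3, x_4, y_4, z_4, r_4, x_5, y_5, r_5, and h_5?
x_1 = 2; y_1 = 6; z_1 = 4.5; w_1 = 2.5; d_1 = 1.5; x_2 = 5; z_2 = 4; w_2 = 1; h_2 = 2.5; x_3 = 5; y_3 = 5.5; h_3 = 1.5; x_4 = 2; y_4 = 3.5; z_4 = 2.5; r_4 = 1; x_5 = 2.5; y_5 = 2; r_5 = 1; h_5 = 3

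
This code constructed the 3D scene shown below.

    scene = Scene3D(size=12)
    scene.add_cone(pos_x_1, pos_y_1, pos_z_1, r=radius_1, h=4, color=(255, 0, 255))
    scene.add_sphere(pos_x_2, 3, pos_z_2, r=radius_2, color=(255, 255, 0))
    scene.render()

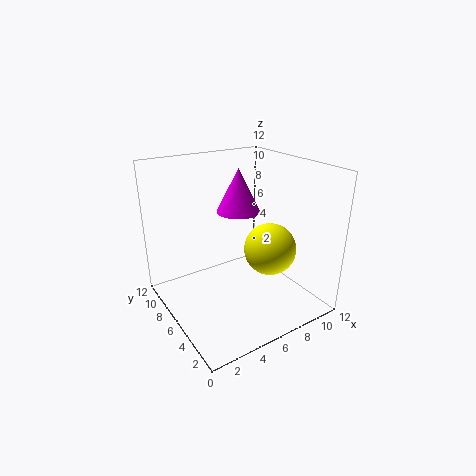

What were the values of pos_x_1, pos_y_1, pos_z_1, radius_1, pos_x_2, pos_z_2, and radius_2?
pos_x_1 = 8; pos_y_1 = 9; pos_z_1 = 7; radius_1 = 2; pos_x_2 = 7; pos_z_2 = 6; radius_2 = 2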